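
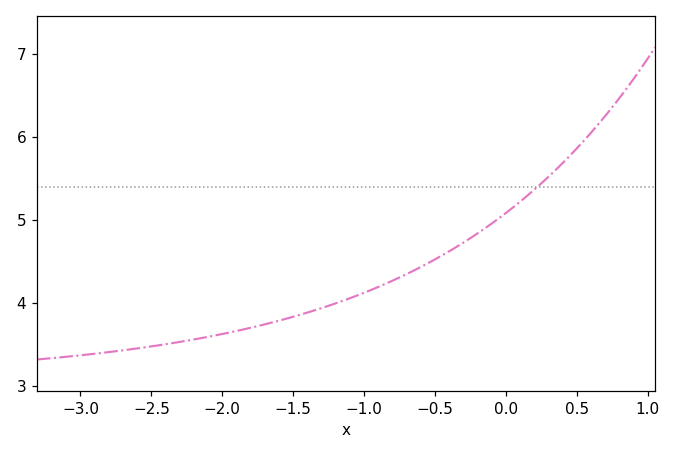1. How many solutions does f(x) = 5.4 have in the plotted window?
1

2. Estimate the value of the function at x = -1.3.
3.9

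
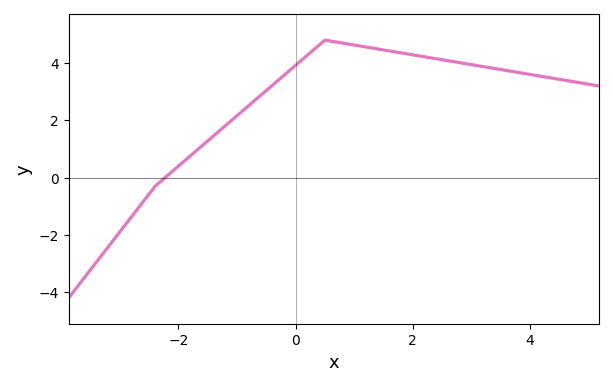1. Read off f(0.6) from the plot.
4.8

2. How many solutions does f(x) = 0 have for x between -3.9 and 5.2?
1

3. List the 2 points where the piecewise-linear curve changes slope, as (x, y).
(-2.4, -0.3); (0.5, 4.8)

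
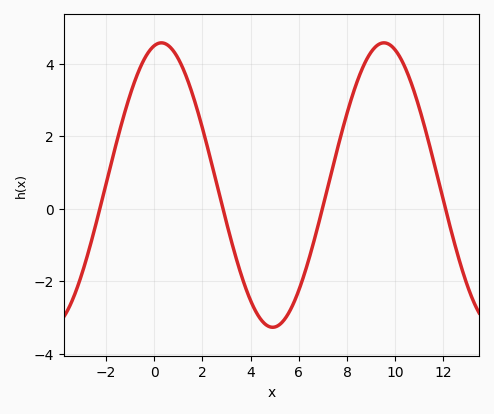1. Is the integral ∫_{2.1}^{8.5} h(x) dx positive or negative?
negative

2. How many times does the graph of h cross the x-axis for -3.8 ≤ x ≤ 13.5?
4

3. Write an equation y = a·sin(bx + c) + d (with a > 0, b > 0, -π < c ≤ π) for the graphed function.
y = 3.92sin(0.68x + 1.4) + 0.65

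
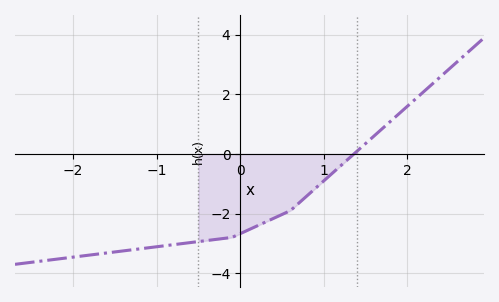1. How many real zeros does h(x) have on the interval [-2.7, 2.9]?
1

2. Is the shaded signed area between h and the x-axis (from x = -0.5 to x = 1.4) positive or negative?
negative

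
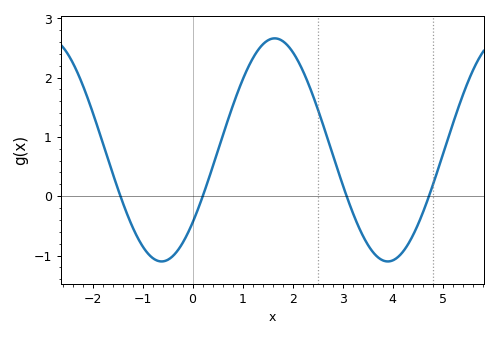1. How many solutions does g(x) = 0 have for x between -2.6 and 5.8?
4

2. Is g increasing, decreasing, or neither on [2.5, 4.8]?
neither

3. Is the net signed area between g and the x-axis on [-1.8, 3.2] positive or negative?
positive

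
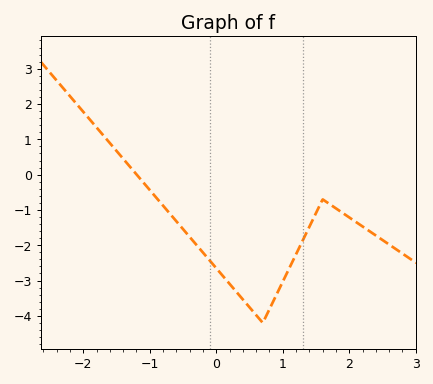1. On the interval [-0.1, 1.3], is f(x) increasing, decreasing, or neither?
neither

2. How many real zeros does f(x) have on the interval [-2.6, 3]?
1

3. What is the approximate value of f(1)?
-3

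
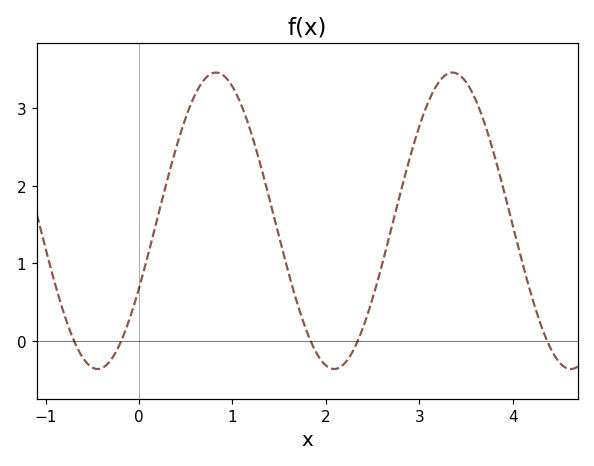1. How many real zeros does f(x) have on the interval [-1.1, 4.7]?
5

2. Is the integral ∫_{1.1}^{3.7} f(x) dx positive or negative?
positive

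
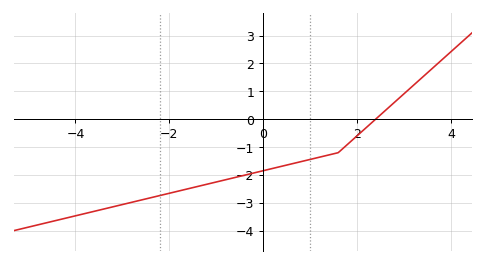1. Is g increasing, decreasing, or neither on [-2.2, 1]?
increasing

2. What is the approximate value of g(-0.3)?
-2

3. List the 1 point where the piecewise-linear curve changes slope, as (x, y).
(1.6, -1.2)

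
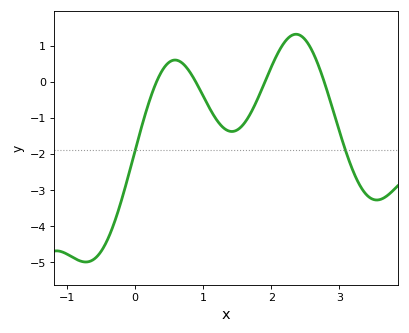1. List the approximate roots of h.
0.316, 0.889, 1.91, 2.78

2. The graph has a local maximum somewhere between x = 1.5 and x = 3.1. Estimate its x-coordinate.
2.36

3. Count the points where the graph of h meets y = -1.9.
2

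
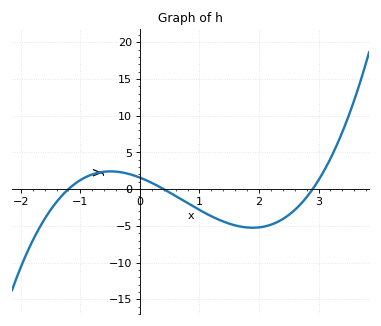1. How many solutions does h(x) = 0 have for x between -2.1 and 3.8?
3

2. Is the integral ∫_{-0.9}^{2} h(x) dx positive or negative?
negative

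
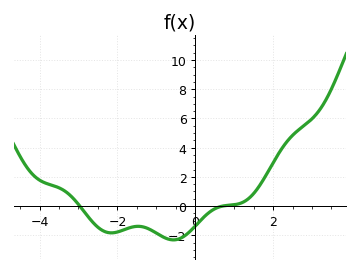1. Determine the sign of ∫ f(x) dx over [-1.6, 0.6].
negative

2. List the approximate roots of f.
-3, 0.8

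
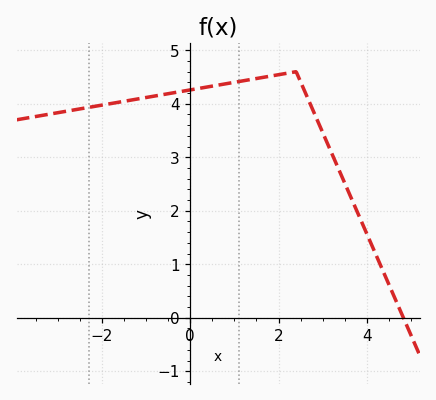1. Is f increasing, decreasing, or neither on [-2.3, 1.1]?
increasing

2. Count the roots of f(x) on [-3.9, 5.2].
1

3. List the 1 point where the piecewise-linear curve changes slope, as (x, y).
(2.4, 4.6)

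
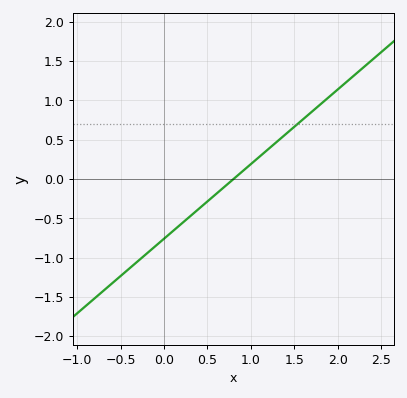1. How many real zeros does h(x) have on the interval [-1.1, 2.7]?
1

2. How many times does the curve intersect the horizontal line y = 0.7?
1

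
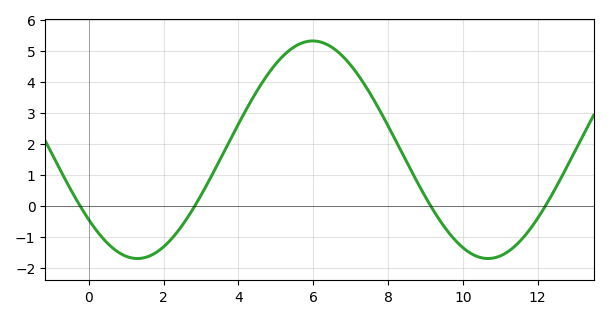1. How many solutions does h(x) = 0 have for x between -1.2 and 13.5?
4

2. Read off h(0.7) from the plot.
-1.4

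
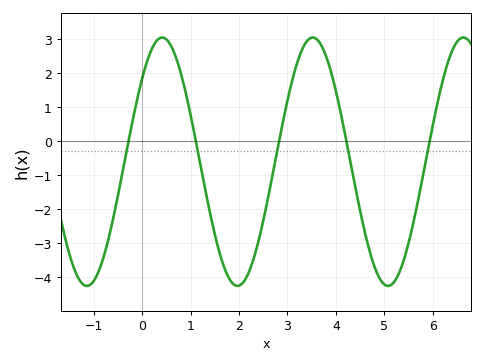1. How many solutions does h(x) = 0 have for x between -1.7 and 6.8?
5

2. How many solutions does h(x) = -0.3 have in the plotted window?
5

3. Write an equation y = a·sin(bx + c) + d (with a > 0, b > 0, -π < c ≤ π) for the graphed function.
y = 3.65sin(2.02x + 0.74) - 0.61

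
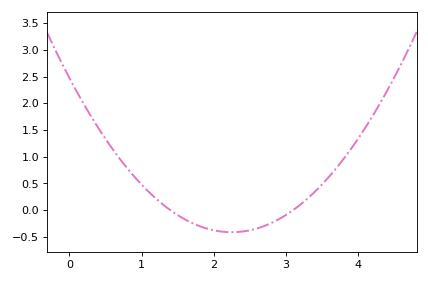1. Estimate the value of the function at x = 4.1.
1.54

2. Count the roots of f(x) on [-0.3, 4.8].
2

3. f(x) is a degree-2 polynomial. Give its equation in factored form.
y = 0.57(x - 1.4)(x - 3.1)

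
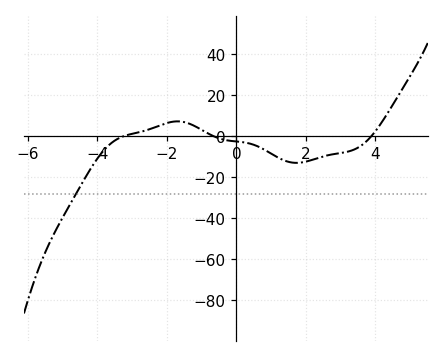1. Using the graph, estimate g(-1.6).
7.14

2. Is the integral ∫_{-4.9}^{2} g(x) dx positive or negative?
negative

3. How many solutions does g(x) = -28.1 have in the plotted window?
1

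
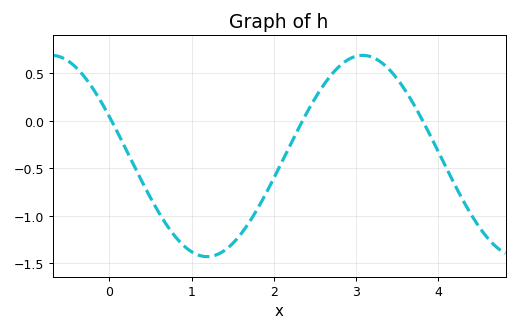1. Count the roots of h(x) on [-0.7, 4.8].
3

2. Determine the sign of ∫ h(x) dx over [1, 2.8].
negative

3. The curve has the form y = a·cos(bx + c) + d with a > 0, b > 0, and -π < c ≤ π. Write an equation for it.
y = 1.06cos(1.66x + 1.17) - 0.37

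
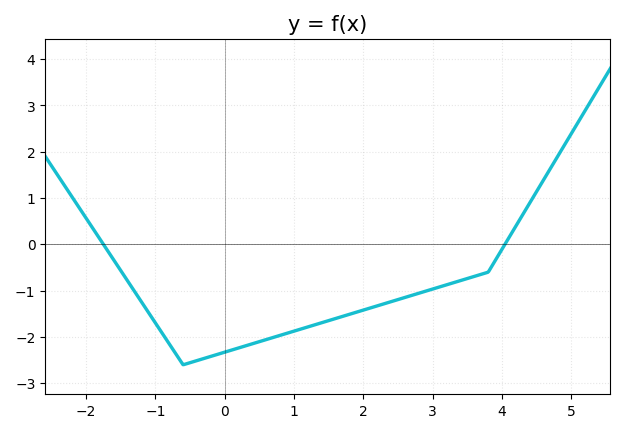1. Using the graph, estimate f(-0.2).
-2.42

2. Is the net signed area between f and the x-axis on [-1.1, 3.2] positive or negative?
negative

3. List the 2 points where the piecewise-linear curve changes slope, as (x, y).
(-0.6, -2.6); (3.8, -0.6)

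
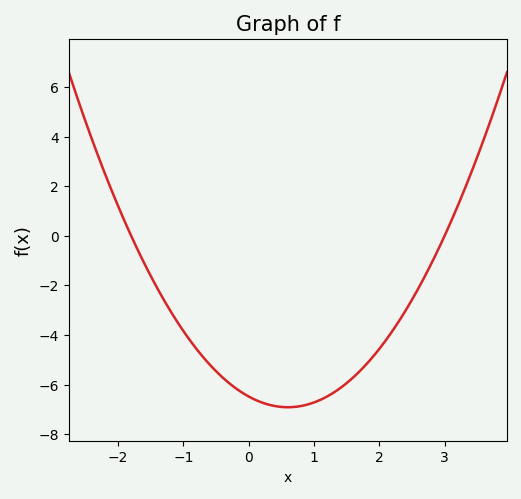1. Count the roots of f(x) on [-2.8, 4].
2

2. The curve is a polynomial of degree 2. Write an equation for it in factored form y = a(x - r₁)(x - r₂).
y = 1.2(x + 1.8)(x - 3)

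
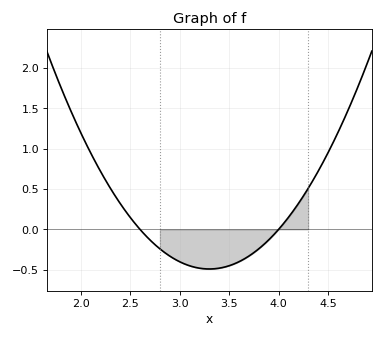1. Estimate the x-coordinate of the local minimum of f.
3.3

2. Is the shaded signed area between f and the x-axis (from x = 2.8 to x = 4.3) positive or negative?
negative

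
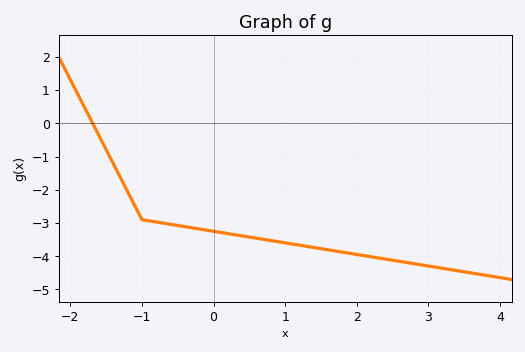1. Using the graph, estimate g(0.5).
-3.42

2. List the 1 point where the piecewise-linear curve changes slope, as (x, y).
(-1, -2.9)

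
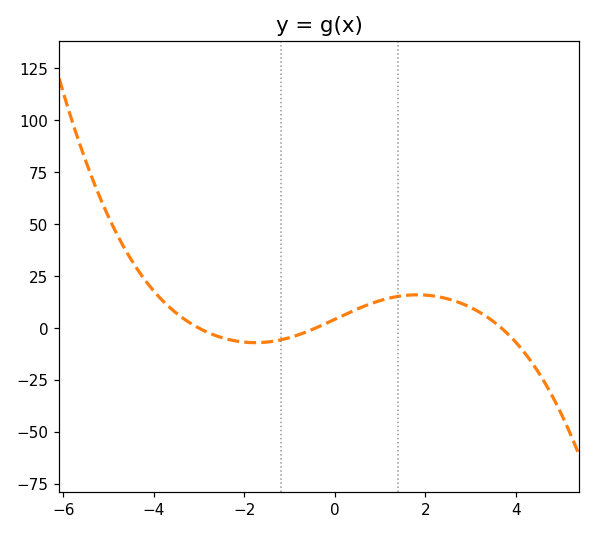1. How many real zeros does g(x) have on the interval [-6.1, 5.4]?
3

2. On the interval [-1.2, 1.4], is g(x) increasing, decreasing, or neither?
increasing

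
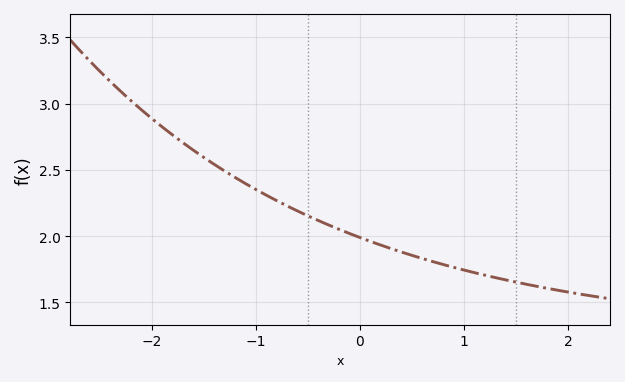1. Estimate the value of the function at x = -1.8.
2.76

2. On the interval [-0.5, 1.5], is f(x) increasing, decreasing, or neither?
decreasing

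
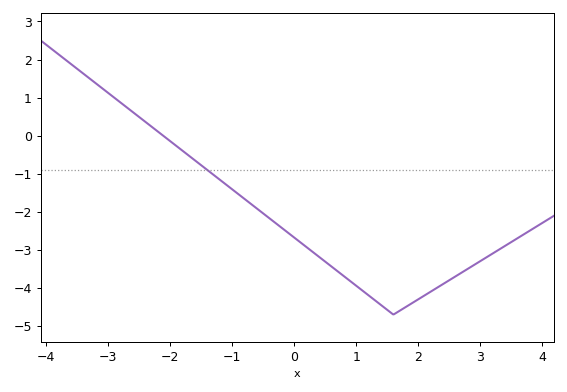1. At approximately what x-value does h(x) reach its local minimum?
1.6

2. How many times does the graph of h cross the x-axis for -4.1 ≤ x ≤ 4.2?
1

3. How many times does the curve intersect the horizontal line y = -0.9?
1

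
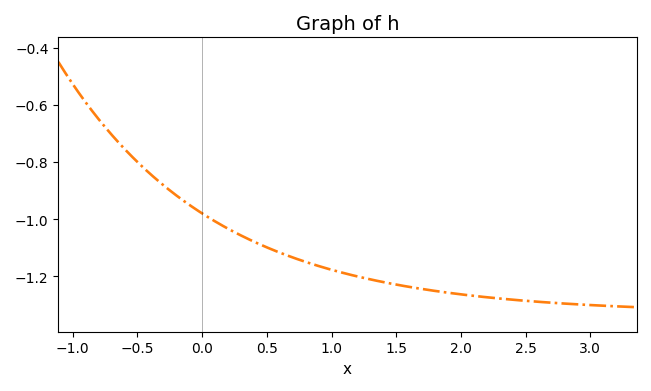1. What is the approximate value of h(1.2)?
-1.2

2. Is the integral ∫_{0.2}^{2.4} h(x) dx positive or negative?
negative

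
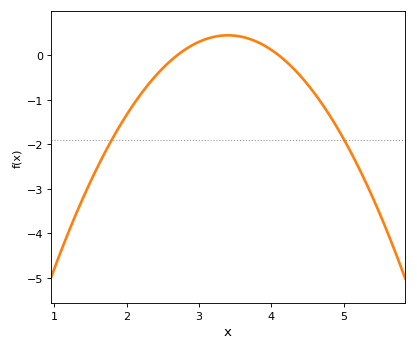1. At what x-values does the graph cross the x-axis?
2.7, 4.1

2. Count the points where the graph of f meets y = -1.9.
2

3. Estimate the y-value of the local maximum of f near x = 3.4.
0.4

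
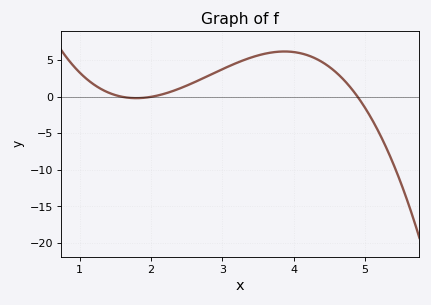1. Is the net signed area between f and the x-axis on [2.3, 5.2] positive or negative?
positive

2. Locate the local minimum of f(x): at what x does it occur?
1.8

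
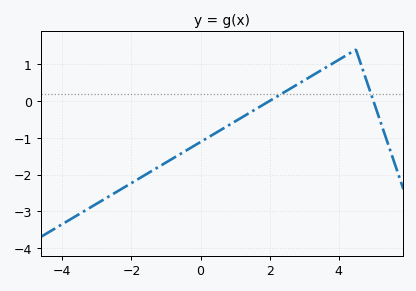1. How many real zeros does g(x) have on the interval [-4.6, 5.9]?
2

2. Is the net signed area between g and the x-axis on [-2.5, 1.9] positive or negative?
negative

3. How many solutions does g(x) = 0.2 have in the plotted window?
2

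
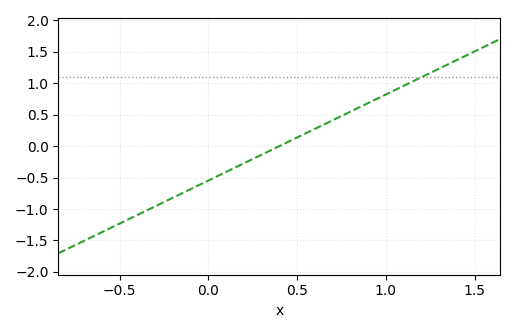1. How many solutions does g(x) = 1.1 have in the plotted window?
1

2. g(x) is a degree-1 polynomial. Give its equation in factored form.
y = 1.37(x - 0.4)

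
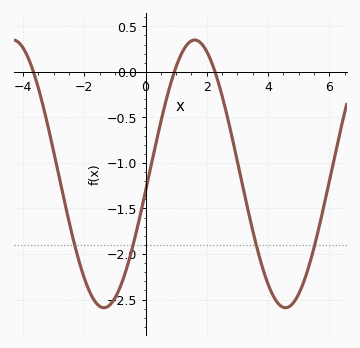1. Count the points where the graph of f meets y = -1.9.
4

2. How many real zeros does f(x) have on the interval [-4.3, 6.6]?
3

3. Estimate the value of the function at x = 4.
-2.33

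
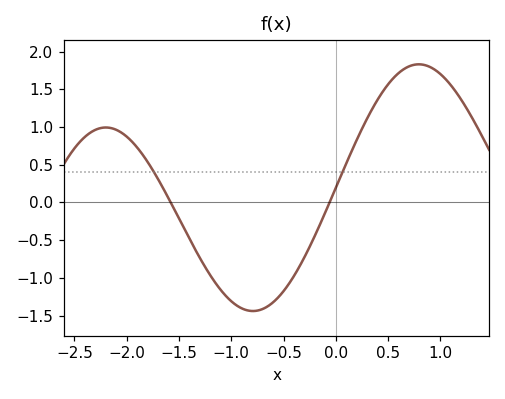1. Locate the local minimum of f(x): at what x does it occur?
-0.792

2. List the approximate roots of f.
-1.58, -0.06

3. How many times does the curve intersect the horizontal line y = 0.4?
2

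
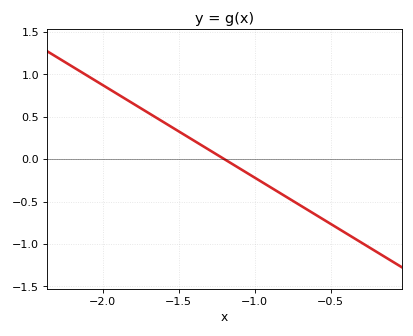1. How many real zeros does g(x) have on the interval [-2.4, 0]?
1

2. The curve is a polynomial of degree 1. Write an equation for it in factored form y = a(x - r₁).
y = -1.09(x + 1.2)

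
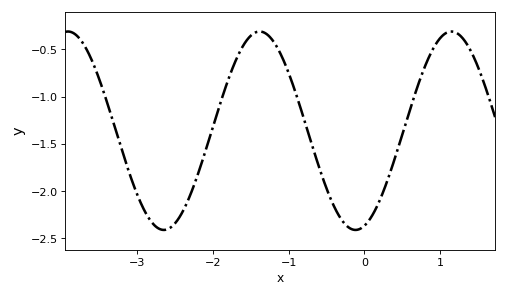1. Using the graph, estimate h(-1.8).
-0.8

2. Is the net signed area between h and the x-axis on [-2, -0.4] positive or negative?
negative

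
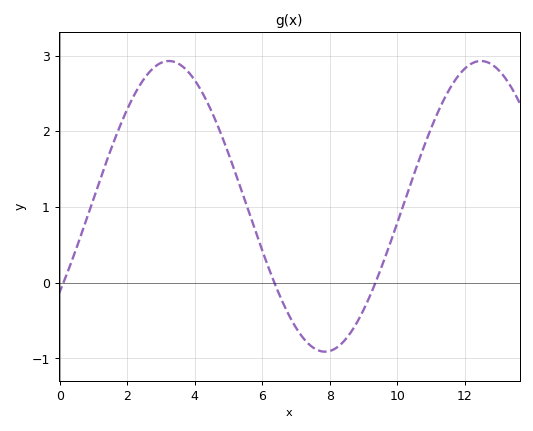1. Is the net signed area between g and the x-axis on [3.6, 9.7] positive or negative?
positive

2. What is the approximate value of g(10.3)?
1.2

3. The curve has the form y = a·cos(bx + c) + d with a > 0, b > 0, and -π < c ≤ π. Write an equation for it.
y = 1.92cos(0.68x - 2.2) + 1.01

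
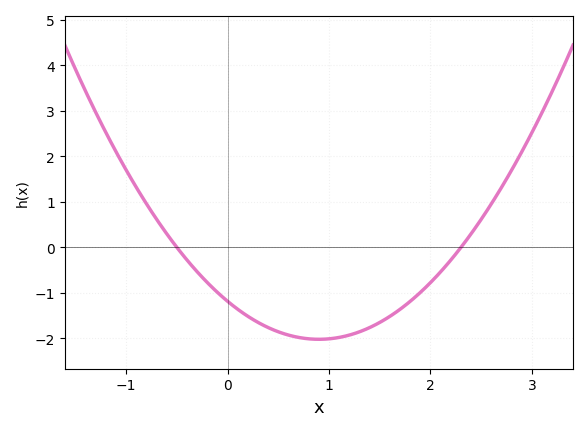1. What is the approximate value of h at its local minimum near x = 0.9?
-2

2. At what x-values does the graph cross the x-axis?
-0.5, 2.3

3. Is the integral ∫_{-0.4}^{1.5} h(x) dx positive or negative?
negative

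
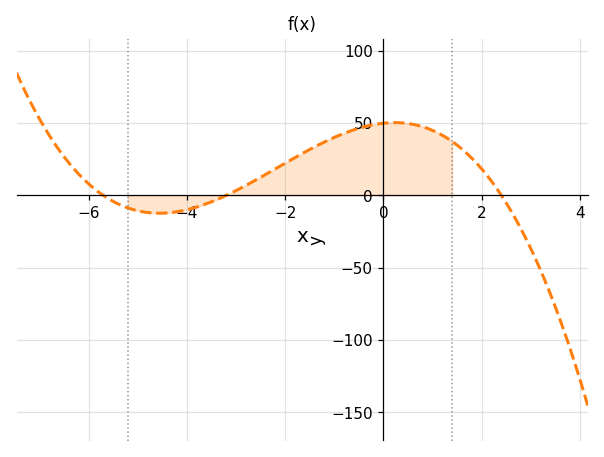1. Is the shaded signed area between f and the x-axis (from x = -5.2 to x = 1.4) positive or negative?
positive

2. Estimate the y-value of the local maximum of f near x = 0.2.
50.3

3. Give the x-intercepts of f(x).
-5.7, -3.2, 2.4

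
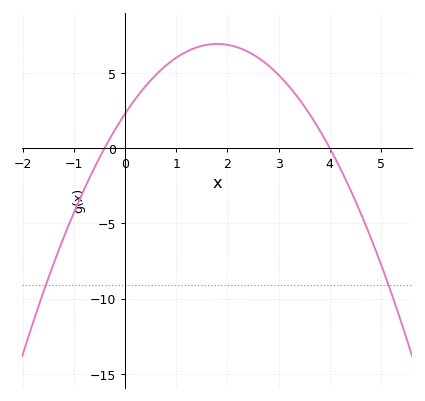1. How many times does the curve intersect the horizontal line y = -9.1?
2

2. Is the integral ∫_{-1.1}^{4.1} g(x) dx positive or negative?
positive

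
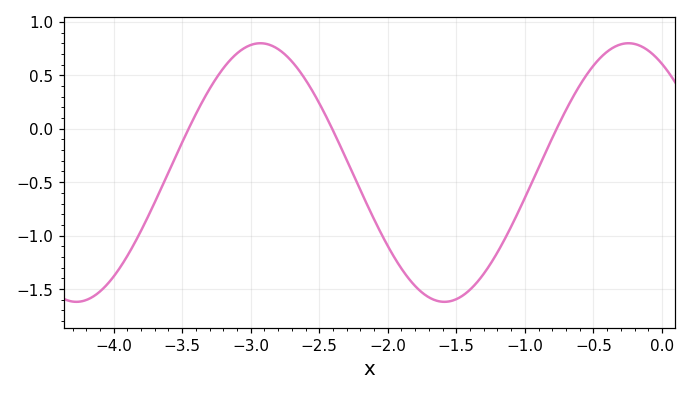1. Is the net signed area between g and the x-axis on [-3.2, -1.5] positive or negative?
negative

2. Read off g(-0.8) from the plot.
-0.1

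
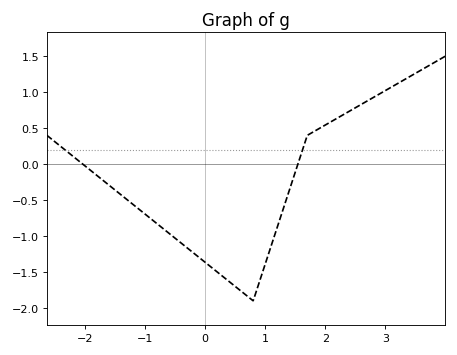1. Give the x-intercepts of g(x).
-2, 1.5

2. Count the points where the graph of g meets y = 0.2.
2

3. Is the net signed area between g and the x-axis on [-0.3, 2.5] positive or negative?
negative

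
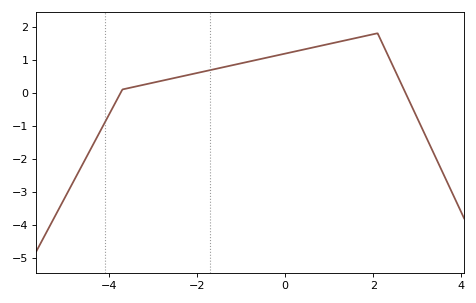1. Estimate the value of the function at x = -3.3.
0.2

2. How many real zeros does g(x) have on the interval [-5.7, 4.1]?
2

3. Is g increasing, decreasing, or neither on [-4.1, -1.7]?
increasing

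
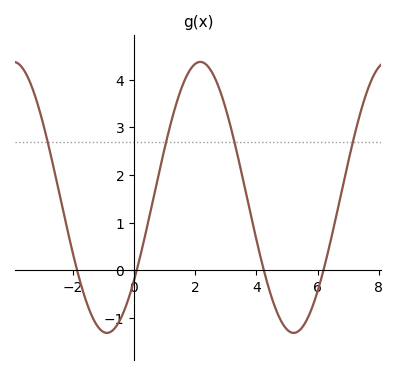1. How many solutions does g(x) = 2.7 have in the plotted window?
4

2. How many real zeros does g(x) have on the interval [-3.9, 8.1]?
4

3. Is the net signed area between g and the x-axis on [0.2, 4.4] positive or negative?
positive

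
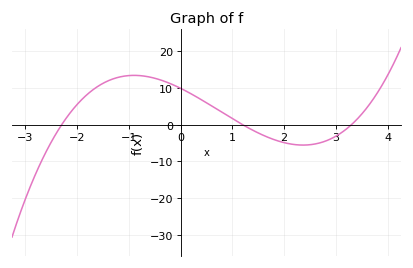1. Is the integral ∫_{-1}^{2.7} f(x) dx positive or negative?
positive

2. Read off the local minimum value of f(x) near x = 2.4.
-6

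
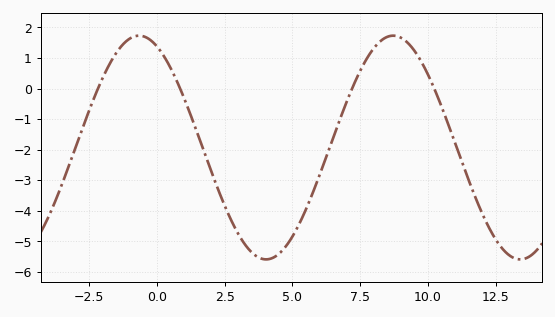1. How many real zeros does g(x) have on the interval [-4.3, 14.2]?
4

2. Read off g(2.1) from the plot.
-2.9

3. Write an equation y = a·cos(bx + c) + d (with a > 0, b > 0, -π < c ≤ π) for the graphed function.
y = 3.66cos(0.67x + 0.44) - 1.93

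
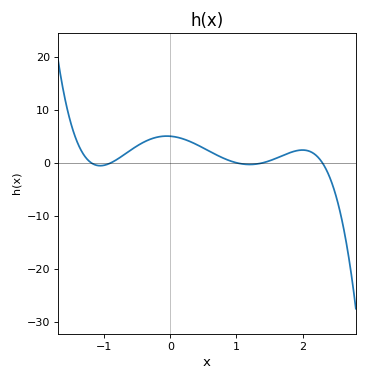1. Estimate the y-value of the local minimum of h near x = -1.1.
-1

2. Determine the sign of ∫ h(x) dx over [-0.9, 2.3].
positive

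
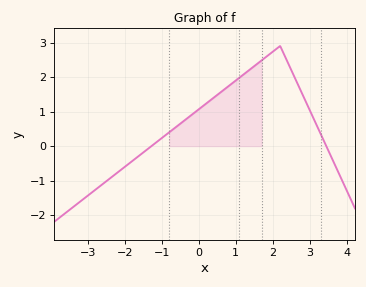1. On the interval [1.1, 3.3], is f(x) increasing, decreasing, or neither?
neither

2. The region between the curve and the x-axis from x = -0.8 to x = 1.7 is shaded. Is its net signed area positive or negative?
positive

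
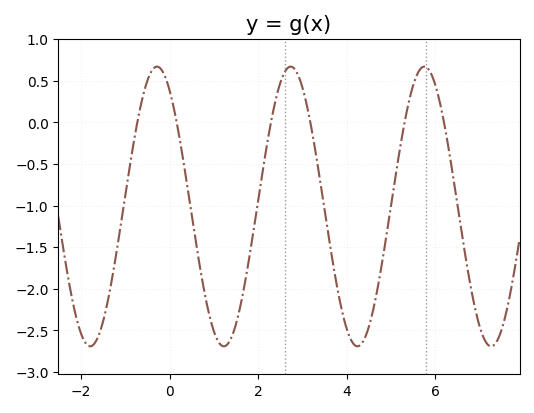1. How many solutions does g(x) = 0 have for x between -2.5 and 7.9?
6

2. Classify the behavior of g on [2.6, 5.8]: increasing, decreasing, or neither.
neither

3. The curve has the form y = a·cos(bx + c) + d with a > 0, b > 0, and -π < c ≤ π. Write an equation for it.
y = 1.68cos(2.1x + 0.59) - 1.01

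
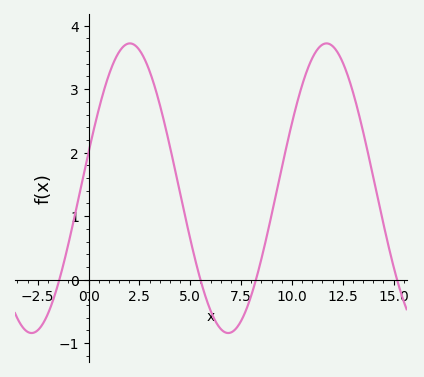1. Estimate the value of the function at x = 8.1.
-0.1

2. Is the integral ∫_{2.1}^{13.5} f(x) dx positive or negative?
positive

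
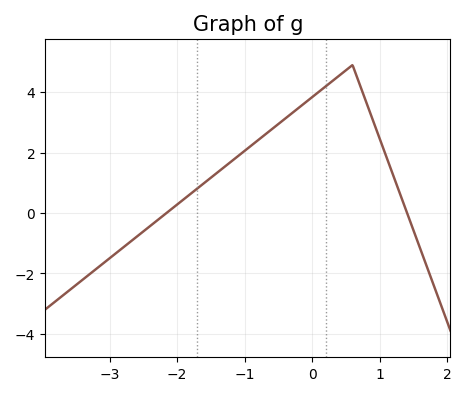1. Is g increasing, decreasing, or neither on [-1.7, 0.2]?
increasing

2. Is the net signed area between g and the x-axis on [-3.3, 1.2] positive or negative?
positive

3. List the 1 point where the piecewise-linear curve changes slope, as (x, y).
(0.6, 4.9)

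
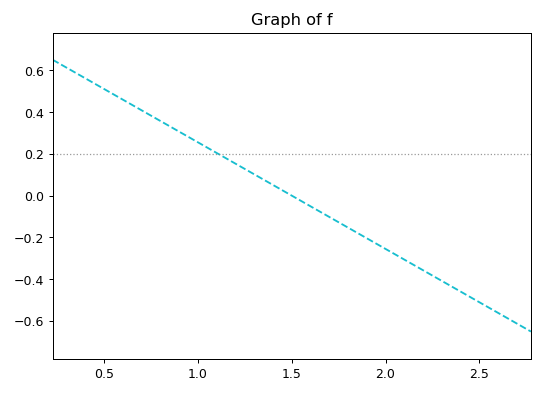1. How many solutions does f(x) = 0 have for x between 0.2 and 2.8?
1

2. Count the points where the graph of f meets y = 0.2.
1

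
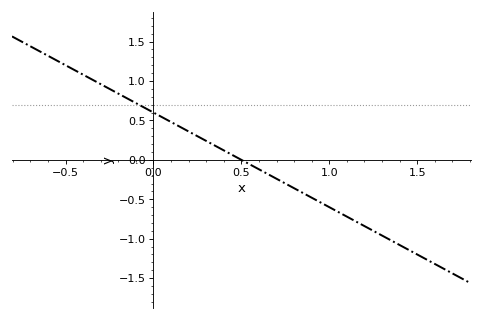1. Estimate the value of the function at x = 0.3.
0.25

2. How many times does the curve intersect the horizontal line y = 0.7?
1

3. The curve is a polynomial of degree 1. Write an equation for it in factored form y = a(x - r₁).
y = -1.2(x - 0.5)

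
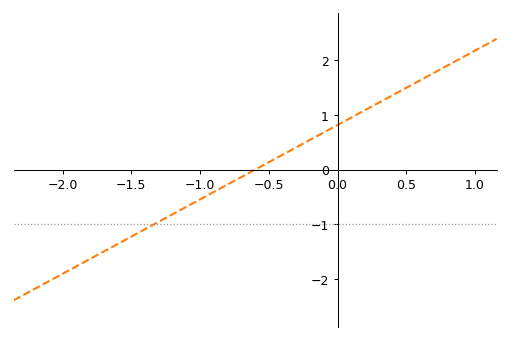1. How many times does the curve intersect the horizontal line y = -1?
1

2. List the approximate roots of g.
-0.6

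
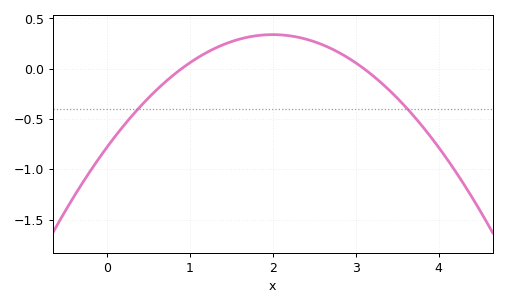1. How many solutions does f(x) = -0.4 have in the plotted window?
2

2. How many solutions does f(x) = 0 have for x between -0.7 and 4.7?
2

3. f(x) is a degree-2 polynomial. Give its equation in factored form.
y = -0.28(x - 0.9)(x - 3.1)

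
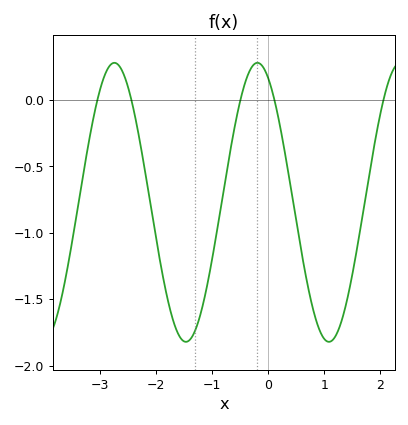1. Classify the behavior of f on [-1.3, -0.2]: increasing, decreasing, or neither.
increasing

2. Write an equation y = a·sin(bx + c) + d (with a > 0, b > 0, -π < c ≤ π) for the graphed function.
y = 1.05sin(2.46x + 2.04) - 0.77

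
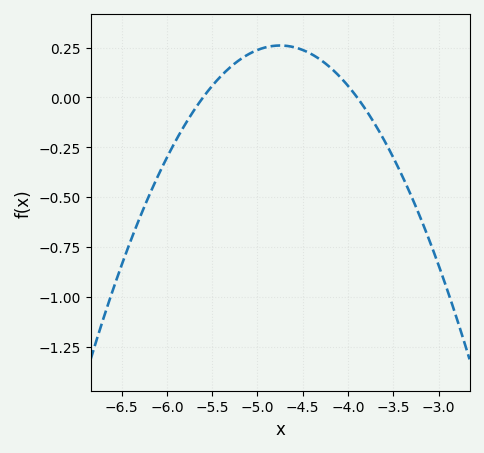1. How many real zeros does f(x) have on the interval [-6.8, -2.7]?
2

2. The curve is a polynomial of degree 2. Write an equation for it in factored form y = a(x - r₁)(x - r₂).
y = -0.36(x + 5.6)(x + 3.9)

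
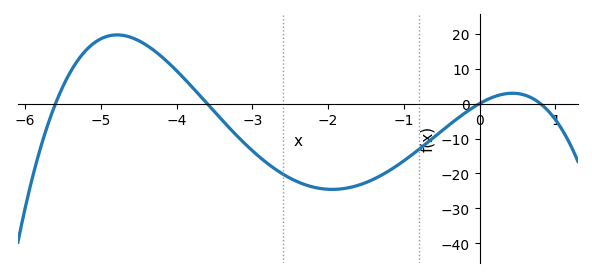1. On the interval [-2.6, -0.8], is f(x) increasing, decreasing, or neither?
neither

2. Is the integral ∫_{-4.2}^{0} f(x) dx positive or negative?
negative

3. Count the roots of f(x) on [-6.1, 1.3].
4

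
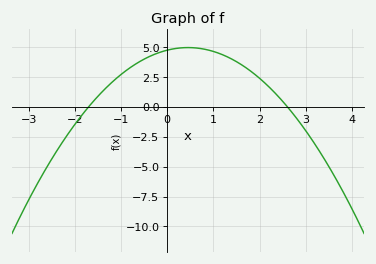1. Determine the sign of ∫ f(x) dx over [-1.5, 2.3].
positive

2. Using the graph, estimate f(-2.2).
-2.6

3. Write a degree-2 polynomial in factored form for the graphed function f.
y = -1.07(x + 1.7)(x - 2.6)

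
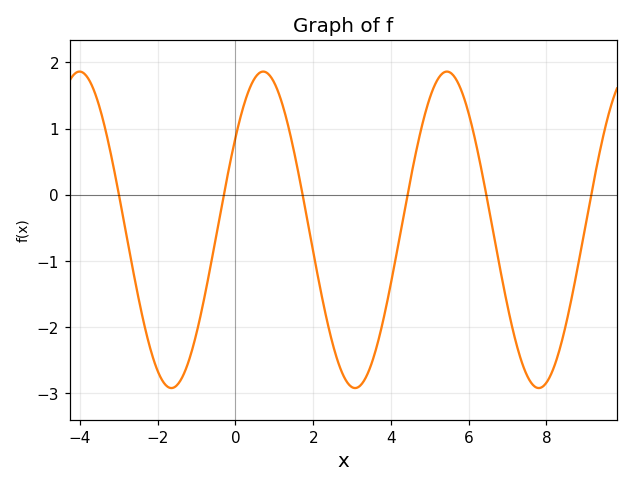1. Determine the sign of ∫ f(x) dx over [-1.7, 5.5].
negative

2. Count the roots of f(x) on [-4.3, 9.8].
6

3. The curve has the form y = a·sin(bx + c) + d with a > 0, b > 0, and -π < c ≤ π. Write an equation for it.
y = 2.39sin(1.3x + 0.62) - 0.53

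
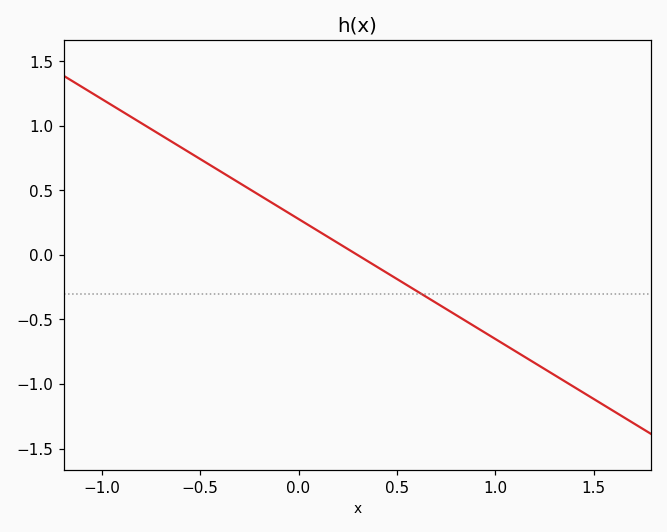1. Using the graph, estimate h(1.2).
-0.837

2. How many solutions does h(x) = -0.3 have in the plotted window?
1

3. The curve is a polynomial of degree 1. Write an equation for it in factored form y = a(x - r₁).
y = -0.93(x - 0.3)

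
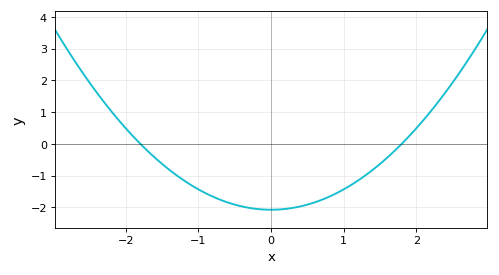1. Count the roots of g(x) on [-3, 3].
2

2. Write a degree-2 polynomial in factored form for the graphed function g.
y = 0.64(x + 1.8)(x - 1.8)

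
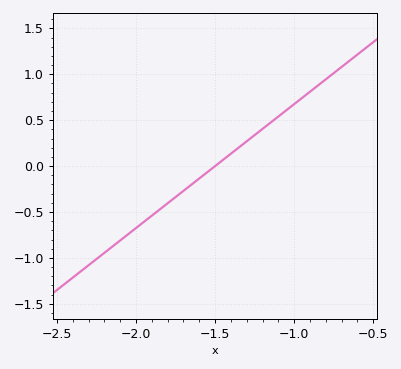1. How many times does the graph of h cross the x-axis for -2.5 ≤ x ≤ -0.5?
1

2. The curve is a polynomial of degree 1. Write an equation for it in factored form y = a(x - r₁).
y = 1.35(x + 1.5)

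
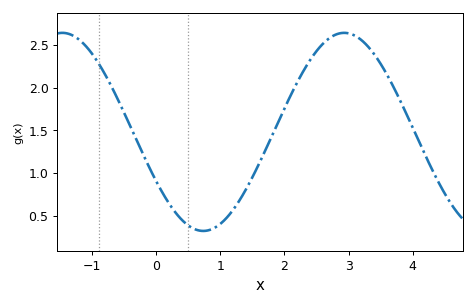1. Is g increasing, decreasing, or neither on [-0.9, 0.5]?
decreasing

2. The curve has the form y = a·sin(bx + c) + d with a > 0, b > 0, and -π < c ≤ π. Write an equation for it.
y = 1.16sin(1.4x - 2.6) + 1.48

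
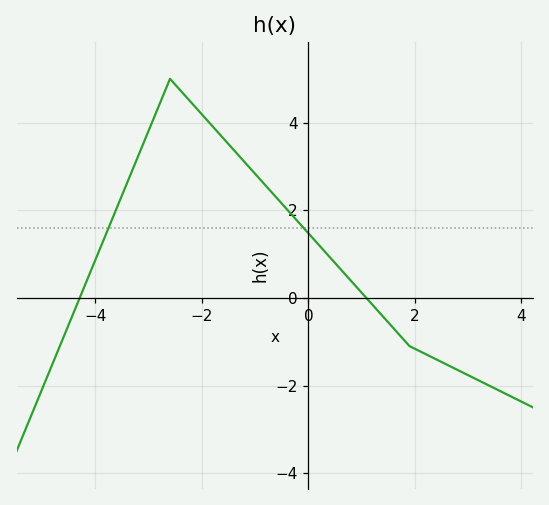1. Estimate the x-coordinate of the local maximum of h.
-2.6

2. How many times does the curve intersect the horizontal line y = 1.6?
2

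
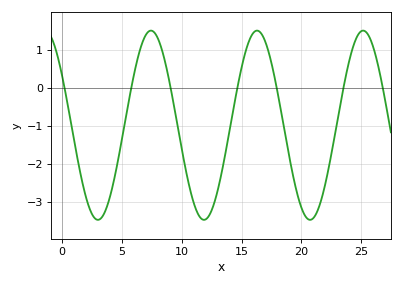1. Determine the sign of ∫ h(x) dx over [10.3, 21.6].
negative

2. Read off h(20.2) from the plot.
-3.31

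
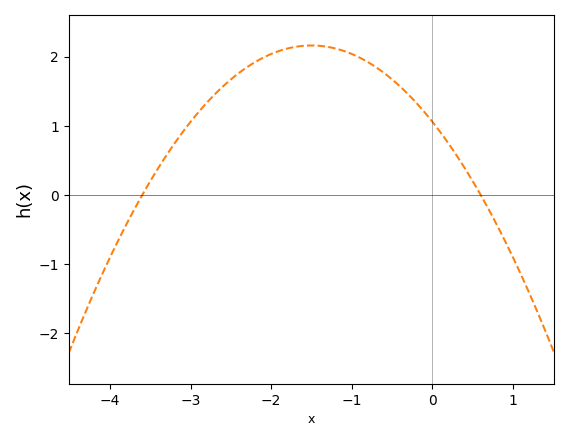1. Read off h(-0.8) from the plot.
1.9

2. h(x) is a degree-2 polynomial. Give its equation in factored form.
y = -0.49(x + 3.6)(x - 0.6)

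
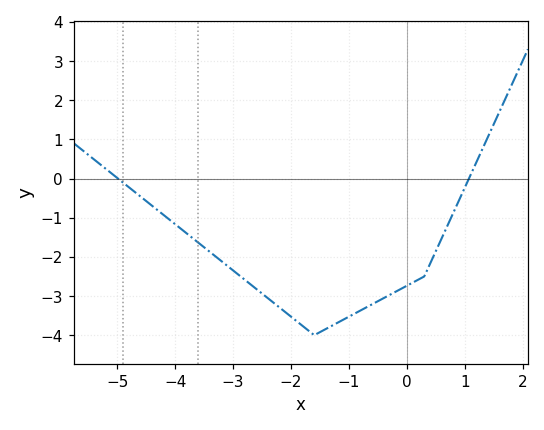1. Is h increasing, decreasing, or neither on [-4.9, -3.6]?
decreasing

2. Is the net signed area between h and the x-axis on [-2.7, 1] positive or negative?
negative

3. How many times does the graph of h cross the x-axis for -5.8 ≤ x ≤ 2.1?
2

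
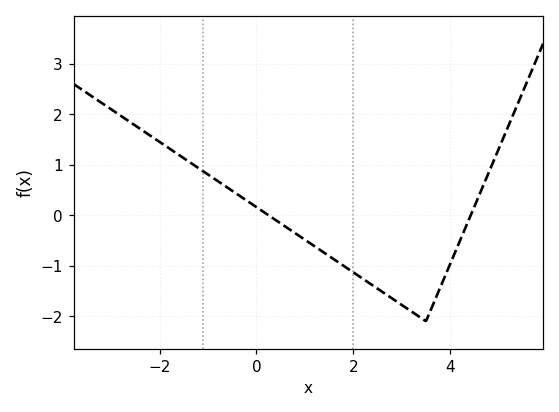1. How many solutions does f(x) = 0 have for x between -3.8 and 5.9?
2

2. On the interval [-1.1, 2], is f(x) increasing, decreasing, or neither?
decreasing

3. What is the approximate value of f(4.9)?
1.1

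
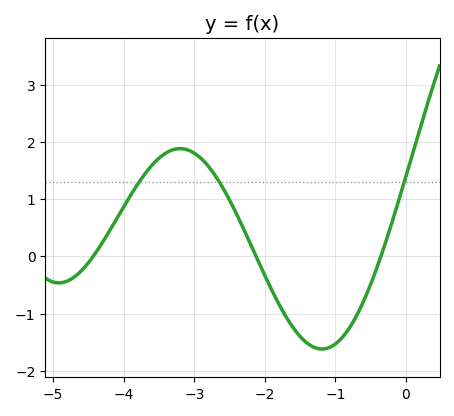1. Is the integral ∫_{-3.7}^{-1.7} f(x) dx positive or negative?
positive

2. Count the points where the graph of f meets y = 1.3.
3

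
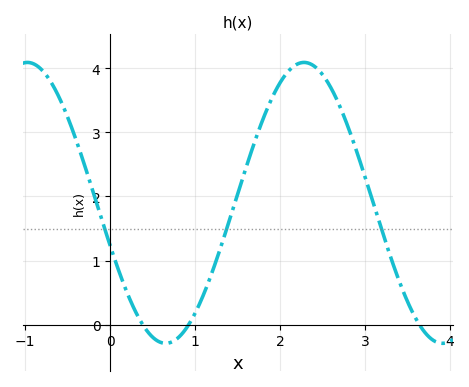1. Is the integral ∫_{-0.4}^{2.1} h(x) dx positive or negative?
positive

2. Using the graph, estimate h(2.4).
4.03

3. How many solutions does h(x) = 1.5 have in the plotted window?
3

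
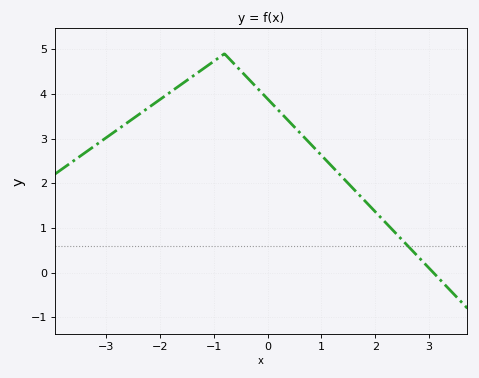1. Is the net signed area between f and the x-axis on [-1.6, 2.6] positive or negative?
positive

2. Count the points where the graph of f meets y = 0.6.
1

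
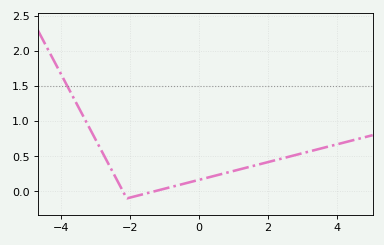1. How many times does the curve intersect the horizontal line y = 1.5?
1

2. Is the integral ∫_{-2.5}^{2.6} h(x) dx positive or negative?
positive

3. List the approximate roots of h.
-2.21, -1.31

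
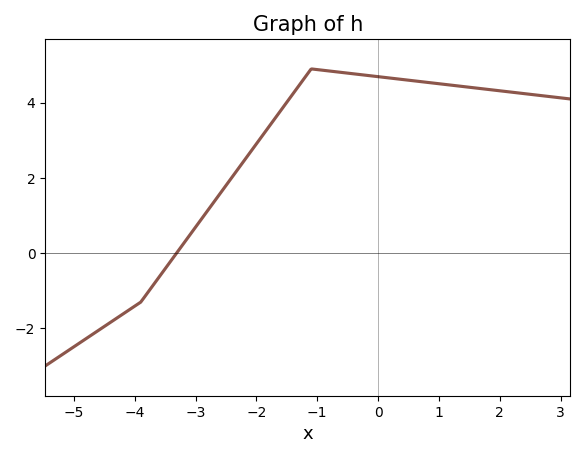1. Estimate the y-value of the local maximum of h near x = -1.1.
4.8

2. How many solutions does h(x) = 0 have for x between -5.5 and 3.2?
1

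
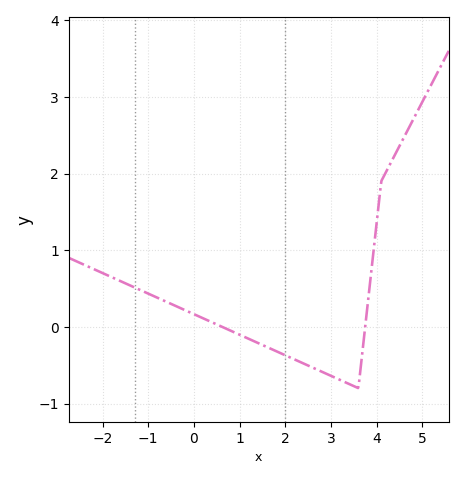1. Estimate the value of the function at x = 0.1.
0.1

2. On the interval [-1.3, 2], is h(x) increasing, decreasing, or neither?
decreasing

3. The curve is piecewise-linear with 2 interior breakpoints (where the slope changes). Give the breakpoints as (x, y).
(3.6, -0.8); (4.1, 1.9)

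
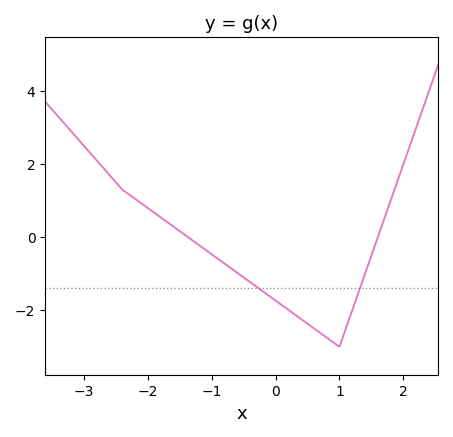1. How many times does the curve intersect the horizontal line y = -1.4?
2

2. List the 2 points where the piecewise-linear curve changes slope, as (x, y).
(-2.4, 1.3); (1, -3)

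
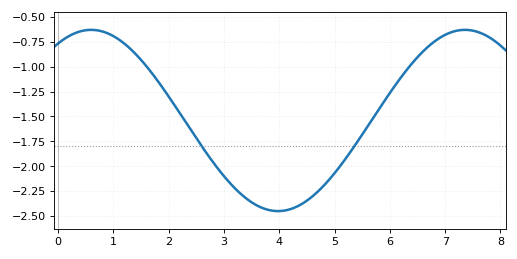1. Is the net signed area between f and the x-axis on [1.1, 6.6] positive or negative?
negative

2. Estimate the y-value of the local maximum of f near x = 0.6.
-0.65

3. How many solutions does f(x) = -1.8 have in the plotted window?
2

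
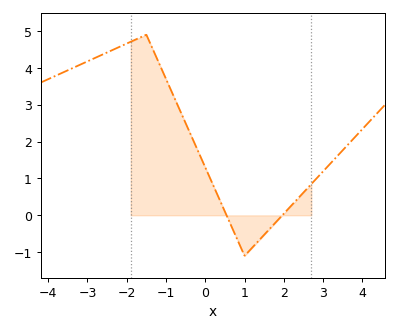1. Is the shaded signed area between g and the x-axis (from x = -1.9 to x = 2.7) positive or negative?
positive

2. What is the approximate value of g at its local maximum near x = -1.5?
4.9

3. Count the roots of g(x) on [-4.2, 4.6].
2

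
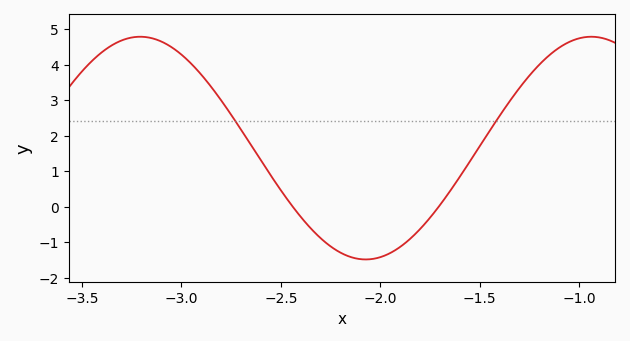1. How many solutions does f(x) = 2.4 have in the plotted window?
2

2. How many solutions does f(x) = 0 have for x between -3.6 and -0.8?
2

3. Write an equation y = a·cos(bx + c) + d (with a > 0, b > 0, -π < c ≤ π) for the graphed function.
y = 3.14cos(2.77x + 2.6) + 1.65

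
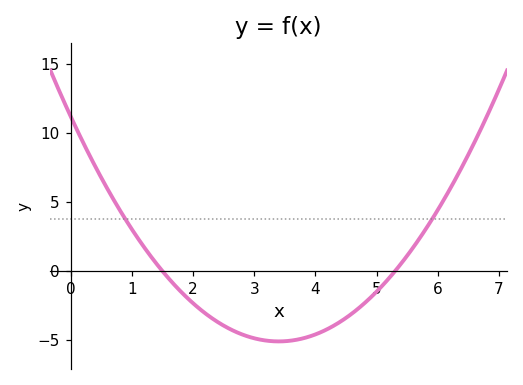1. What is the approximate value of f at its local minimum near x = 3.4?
-5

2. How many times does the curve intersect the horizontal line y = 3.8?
2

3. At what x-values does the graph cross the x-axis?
1.5, 5.3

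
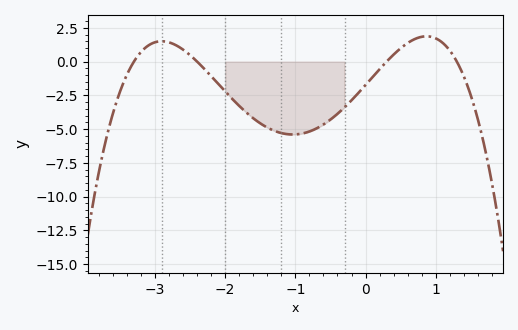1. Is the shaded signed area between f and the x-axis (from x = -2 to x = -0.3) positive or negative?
negative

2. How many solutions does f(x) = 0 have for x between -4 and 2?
4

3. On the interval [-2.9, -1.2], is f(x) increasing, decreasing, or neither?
decreasing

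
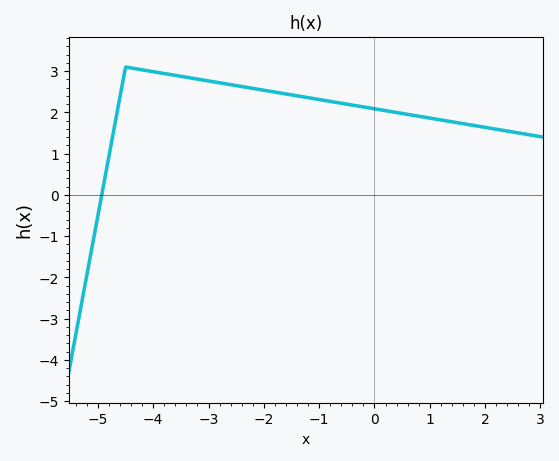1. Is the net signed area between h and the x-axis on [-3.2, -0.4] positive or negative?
positive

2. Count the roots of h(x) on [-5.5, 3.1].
1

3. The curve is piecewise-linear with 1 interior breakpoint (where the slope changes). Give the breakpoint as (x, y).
(-4.5, 3.1)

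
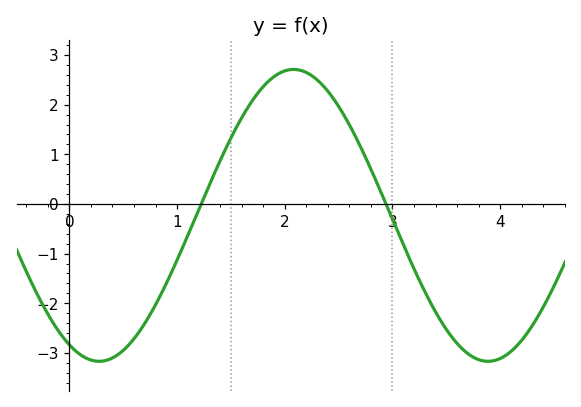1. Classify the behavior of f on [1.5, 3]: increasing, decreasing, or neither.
neither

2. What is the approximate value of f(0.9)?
-1.6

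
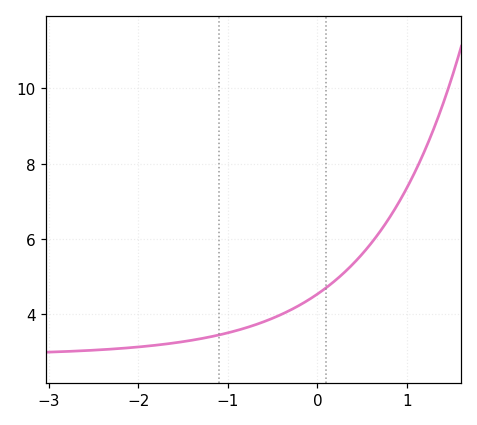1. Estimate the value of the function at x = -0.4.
4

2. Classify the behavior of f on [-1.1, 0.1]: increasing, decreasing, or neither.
increasing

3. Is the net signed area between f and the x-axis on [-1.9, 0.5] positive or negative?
positive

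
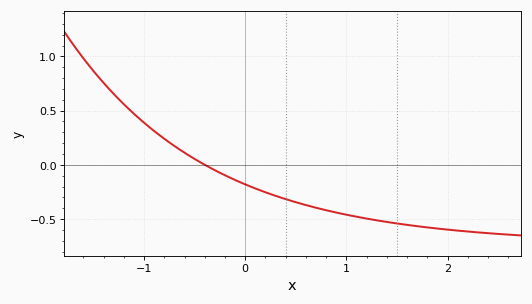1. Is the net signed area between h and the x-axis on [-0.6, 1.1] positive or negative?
negative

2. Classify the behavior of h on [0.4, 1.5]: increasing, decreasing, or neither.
decreasing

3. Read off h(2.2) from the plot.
-0.615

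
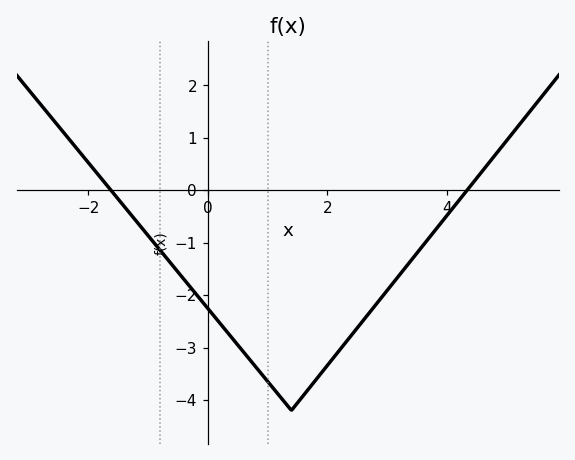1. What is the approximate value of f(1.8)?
-3.6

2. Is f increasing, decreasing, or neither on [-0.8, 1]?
decreasing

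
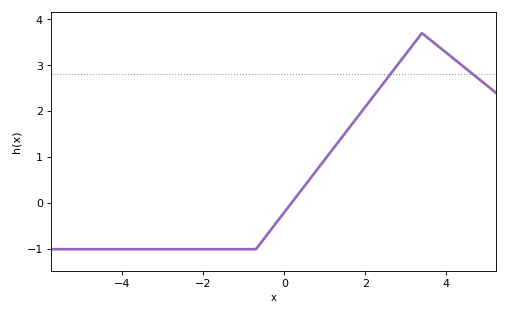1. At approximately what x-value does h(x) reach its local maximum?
3.4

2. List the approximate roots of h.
0.172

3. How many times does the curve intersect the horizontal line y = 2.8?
2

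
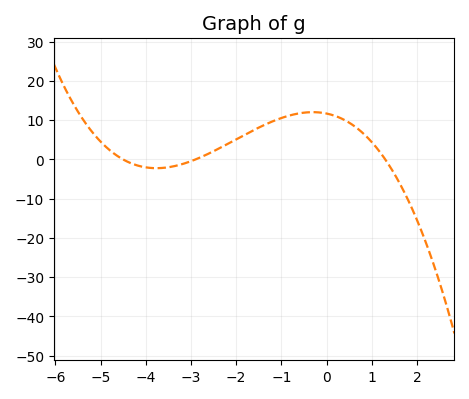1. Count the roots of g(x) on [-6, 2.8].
3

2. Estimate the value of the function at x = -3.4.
-2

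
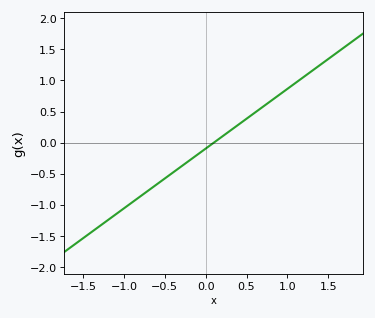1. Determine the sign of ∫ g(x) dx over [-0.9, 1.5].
positive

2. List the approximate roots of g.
0.1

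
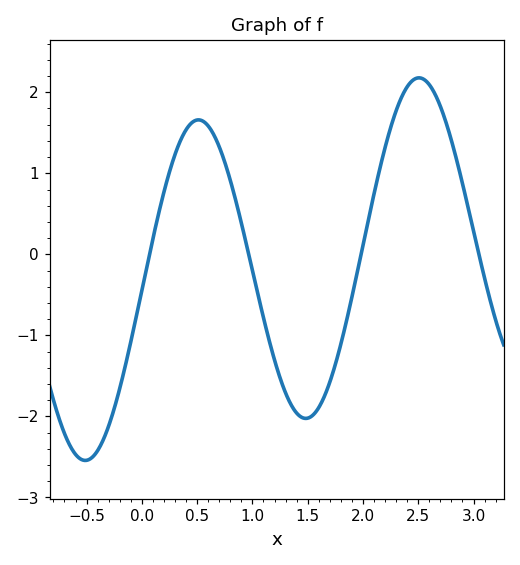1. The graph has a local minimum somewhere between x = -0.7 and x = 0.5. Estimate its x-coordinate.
-0.511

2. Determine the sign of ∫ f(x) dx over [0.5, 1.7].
negative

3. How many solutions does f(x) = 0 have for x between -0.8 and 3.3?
4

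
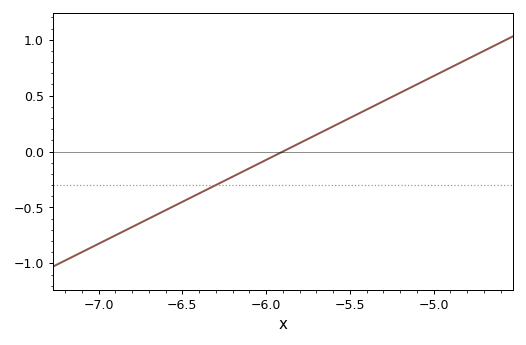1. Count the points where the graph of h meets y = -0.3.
1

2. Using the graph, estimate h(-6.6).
-0.525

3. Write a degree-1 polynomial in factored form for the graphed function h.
y = 0.75(x + 5.9)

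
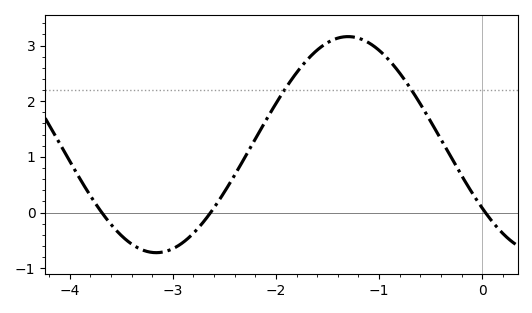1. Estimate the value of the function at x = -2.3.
0.995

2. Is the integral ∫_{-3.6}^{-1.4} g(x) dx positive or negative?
positive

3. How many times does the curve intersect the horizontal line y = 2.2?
2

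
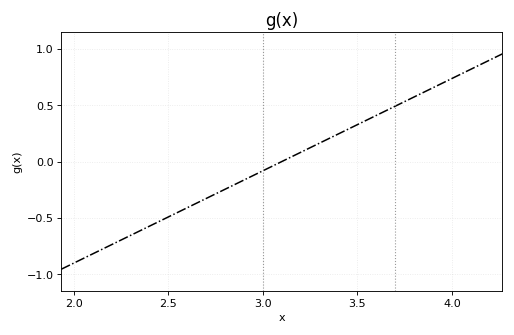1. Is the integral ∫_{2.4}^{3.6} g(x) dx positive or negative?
negative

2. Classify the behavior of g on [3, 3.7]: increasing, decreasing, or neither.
increasing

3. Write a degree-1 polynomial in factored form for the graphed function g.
y = 0.82(x - 3.1)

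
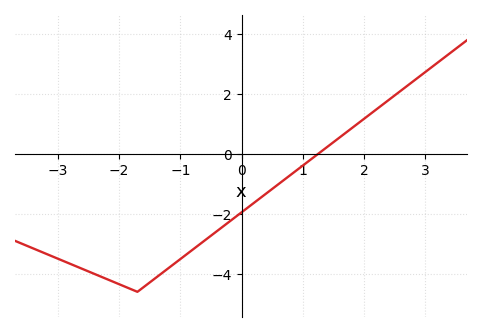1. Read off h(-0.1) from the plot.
-2.2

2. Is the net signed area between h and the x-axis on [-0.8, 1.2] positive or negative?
negative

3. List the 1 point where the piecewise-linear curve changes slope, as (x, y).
(-1.7, -4.6)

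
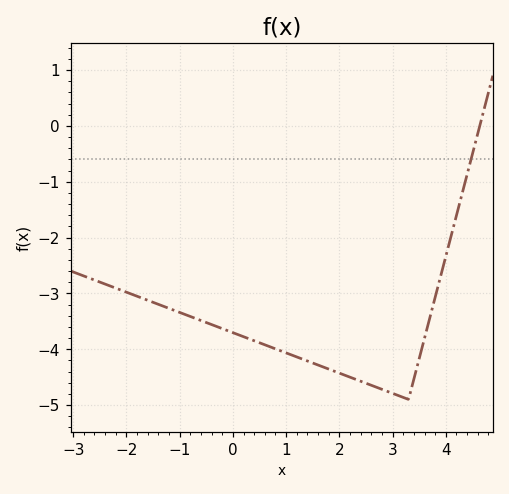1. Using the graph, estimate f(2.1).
-4.5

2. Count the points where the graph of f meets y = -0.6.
1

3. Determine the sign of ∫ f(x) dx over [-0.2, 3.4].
negative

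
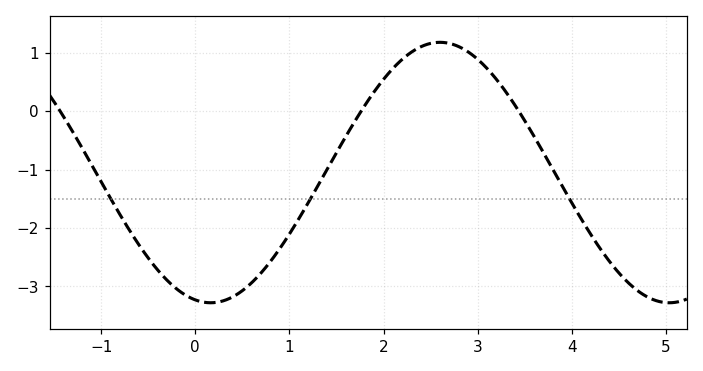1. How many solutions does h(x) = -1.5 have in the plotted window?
3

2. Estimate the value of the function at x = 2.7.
1.16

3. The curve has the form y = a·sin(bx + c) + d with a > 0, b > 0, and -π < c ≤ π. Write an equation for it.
y = 2.23sin(1.29x - 1.78) - 1.05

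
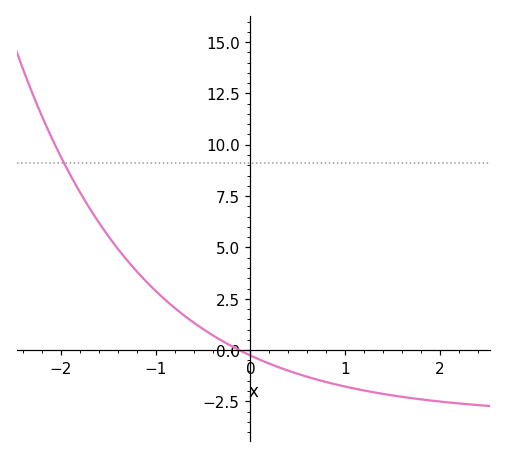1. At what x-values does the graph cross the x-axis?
-0.117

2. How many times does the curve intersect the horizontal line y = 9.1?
1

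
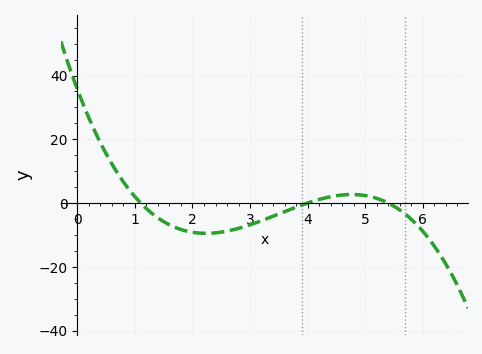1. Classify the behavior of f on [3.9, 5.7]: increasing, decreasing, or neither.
neither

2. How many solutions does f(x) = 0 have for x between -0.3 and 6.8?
3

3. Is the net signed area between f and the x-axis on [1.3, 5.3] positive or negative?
negative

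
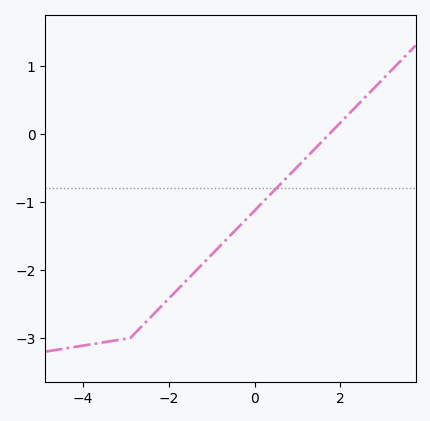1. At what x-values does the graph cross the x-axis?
1.74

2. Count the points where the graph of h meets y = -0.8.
1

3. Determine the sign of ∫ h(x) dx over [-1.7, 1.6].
negative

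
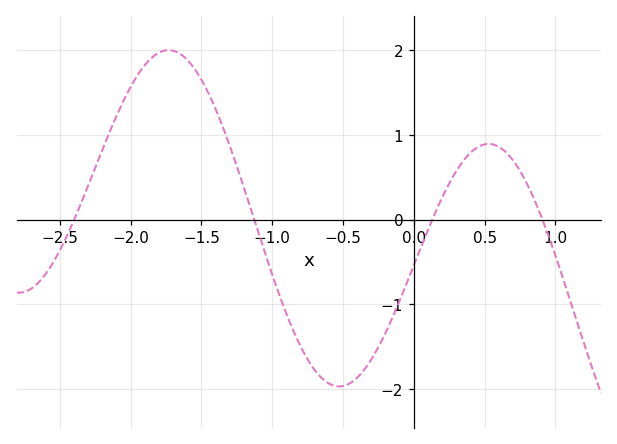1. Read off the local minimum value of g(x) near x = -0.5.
-1.97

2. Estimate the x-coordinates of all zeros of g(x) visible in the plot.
-2.4, -1.13, 0.13, 0.908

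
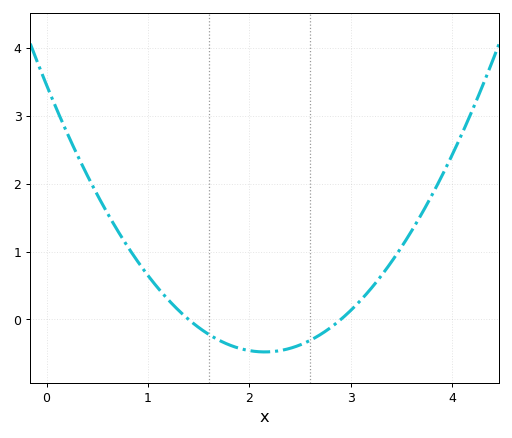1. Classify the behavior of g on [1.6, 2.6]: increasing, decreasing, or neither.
neither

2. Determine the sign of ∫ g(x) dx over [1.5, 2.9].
negative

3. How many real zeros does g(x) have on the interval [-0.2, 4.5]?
2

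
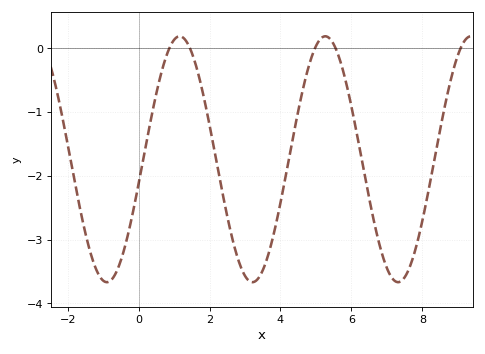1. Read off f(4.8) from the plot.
-0.275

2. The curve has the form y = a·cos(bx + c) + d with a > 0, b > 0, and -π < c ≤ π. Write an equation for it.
y = 1.93cos(1.53x - 1.77) - 1.74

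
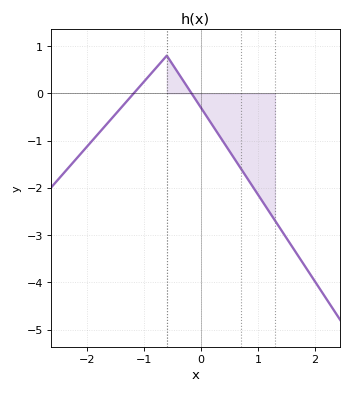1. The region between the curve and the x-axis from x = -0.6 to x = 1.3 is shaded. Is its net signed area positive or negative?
negative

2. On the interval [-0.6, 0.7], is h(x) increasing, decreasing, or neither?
decreasing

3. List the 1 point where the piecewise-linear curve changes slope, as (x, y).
(-0.6, 0.8)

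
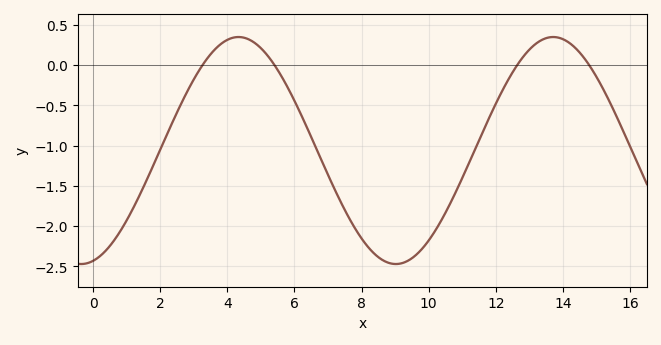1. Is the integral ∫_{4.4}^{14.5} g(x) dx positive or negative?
negative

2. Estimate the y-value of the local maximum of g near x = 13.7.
0.35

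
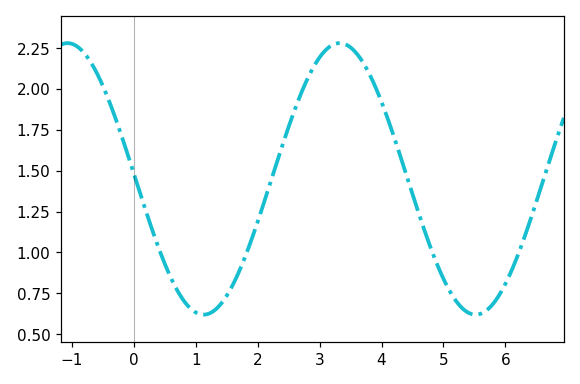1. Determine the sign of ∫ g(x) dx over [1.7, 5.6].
positive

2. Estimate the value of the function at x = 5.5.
0.62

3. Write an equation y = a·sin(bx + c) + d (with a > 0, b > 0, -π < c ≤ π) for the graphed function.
y = 0.83sin(1.43x + 3.1) + 1.45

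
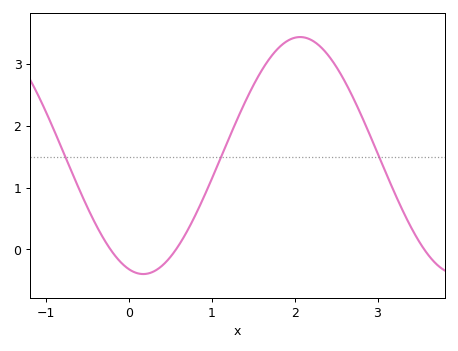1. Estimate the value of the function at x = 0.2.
-0.4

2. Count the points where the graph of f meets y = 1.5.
3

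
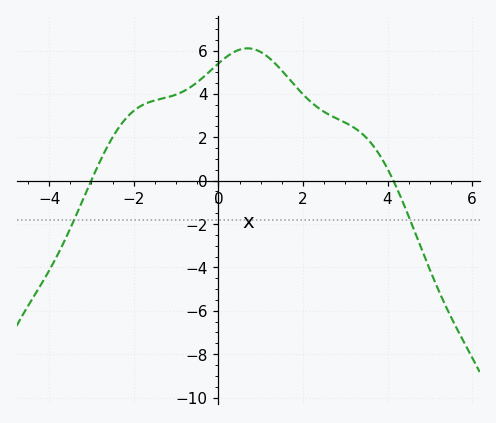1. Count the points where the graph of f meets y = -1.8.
2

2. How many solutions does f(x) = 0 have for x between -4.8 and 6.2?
2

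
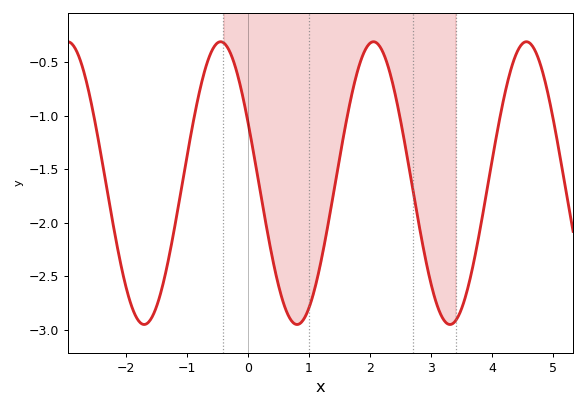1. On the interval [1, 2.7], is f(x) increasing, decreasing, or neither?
neither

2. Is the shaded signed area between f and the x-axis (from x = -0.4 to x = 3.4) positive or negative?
negative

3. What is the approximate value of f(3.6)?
-2.61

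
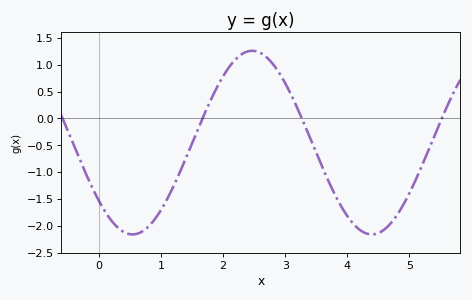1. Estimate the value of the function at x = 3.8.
-1.42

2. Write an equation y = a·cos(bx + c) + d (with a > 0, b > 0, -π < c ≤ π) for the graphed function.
y = 1.71cos(1.63x + 2.26) - 0.45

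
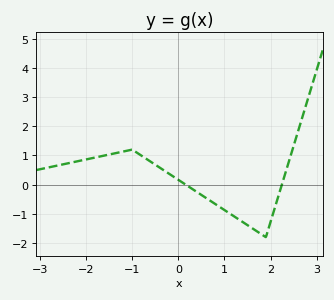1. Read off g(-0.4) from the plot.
0.579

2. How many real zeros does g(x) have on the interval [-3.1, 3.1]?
2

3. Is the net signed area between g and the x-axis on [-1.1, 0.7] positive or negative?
positive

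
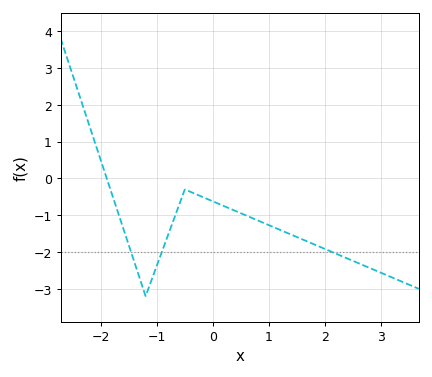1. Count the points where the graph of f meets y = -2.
3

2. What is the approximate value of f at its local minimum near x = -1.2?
-3.19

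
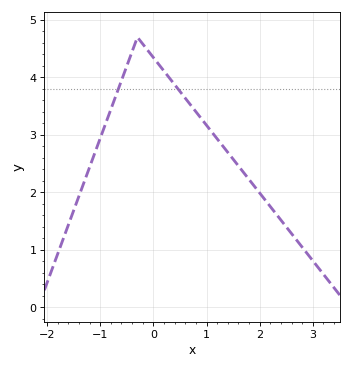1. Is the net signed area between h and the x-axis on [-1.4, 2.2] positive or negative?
positive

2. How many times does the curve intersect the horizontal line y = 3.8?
2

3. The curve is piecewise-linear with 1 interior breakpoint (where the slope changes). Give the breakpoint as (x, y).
(-0.3, 4.7)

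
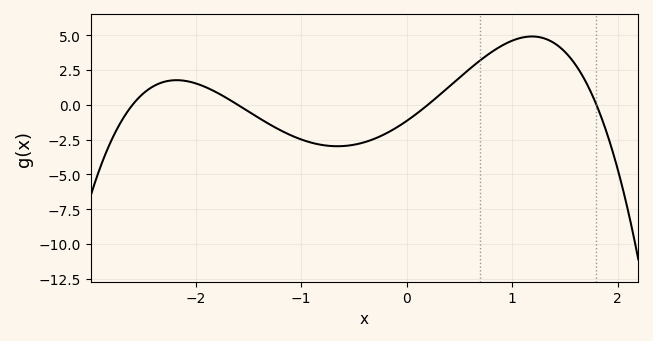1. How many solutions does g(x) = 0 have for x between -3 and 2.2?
4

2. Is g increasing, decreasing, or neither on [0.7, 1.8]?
neither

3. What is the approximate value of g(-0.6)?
-2.96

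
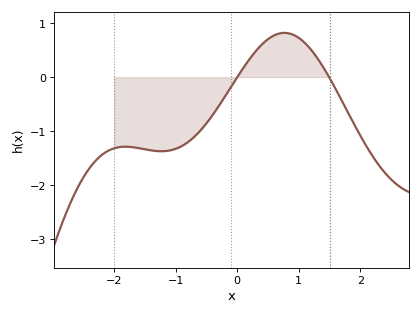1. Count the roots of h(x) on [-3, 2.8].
2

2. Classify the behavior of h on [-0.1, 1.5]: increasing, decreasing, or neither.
neither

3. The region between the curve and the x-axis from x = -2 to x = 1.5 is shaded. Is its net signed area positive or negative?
negative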